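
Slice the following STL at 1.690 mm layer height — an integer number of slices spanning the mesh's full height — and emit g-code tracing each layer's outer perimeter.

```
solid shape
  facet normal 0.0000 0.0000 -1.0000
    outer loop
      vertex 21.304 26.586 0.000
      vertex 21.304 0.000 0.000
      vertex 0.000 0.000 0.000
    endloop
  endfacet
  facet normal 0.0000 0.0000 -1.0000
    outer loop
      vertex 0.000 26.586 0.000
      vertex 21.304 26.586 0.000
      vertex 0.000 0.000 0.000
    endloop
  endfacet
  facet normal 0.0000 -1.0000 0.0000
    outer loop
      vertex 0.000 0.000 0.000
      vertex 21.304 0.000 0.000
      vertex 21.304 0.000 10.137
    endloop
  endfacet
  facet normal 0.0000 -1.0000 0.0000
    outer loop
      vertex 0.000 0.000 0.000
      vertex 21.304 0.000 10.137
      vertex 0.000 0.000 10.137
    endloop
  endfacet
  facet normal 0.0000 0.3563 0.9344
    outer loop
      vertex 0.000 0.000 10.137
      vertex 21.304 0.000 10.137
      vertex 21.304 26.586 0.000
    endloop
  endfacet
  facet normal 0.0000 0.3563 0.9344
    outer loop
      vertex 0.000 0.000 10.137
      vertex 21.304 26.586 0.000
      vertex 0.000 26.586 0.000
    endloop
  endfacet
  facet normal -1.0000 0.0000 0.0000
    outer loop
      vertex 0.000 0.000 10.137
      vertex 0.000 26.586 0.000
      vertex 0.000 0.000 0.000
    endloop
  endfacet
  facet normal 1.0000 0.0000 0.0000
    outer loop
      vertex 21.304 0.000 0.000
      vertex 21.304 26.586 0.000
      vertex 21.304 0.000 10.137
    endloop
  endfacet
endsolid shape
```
; perimeter-only toolpath
G21 ; units = mm
G90 ; absolute positioning
G28 ; home
; layer 1
G0 Z1.690
G0 X0.000 Y0.000
G1 X21.304 Y0.000
G1 X21.304 Y22.155
G1 X0.000 Y22.155
G1 X0.000 Y0.000
; layer 2
G0 Z3.379
G0 X0.000 Y0.000
G1 X21.304 Y0.000
G1 X21.304 Y17.724
G1 X0.000 Y17.724
G1 X0.000 Y0.000
; layer 3
G0 Z5.069
G0 X0.000 Y0.000
G1 X21.304 Y0.000
G1 X21.304 Y13.293
G1 X0.000 Y13.293
G1 X0.000 Y0.000
; layer 4
G0 Z6.758
G0 X0.000 Y0.000
G1 X21.304 Y0.000
G1 X21.304 Y8.862
G1 X0.000 Y8.862
G1 X0.000 Y0.000
; layer 5
G0 Z8.447
G0 X0.000 Y0.000
G1 X21.304 Y0.000
G1 X21.304 Y4.431
G1 X0.000 Y4.431
G1 X0.000 Y0.000
M2 ; end

The solid is a wedge (ramp): 21.3 × 26.6 mm base, rising to 10.1 mm along the y=0 edge and sloping linearly to z=0 at y=26.6. Slicing at Δz = 1.690 mm — 6 equal slices spanning the solid's height, so layer i sits at z = i·h/6 — gives 5 non-empty perimeters. Each is a 4-segment closed polygon; G0 lifts to the layer z and rapids to the start vertex, then G1 traces the edges. The cross-section shrinks linearly with z (the slice at the apex is degenerate and omitted).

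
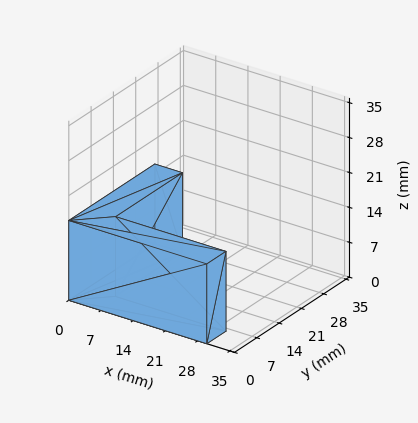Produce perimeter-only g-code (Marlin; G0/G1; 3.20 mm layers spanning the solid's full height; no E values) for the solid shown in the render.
Reading the render: the shape is an L-shaped prism: outer 30 × 27 mm, arm thicknesses ≈ 6 mm (horizontal) and 6 mm (vertical), extruded 16 mm in z (dimensions read to the nearest mm from the axis ticks). For the g-code, the solid's height is divided into equal slices at the stated Δz and each level perimeter traced with G1 moves after a G0 lift.

; perimeter-only toolpath
G21 ; units = mm
G90 ; absolute positioning
G28 ; home
; layer 1
G0 Z3.20
G0 X0.00 Y0.00
G1 X30.00 Y0.00
G1 X30.00 Y6.00
G1 X6.00 Y6.00
G1 X6.00 Y27.00
G1 X0.00 Y27.00
G1 X0.00 Y0.00
; layer 2
G0 Z6.40
G0 X0.00 Y0.00
G1 X30.00 Y0.00
G1 X30.00 Y6.00
G1 X6.00 Y6.00
G1 X6.00 Y27.00
G1 X0.00 Y27.00
G1 X0.00 Y0.00
; layer 3
G0 Z9.60
G0 X0.00 Y0.00
G1 X30.00 Y0.00
G1 X30.00 Y6.00
G1 X6.00 Y6.00
G1 X6.00 Y27.00
G1 X0.00 Y27.00
G1 X0.00 Y0.00
; layer 4
G0 Z12.80
G0 X0.00 Y0.00
G1 X30.00 Y0.00
G1 X30.00 Y6.00
G1 X6.00 Y6.00
G1 X6.00 Y27.00
G1 X0.00 Y27.00
G1 X0.00 Y0.00
; layer 5
G0 Z16.00
G0 X0.00 Y0.00
G1 X30.00 Y0.00
G1 X30.00 Y6.00
G1 X6.00 Y6.00
G1 X6.00 Y27.00
G1 X0.00 Y27.00
G1 X0.00 Y0.00
M2 ; end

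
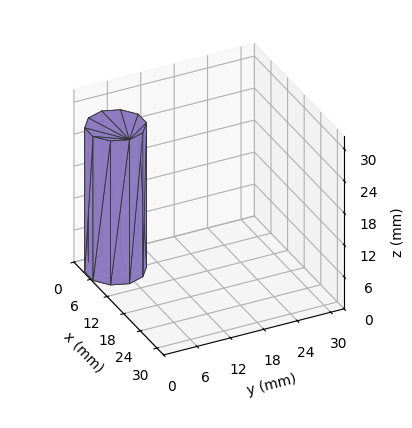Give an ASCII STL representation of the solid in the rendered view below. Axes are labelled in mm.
Reading the render: the shape is a regular 10-sided prism (a cylinder approximated with 10 flat sides), circumscribed radius ≈ 5 mm, height ≈ 27 mm (dimensions read to the nearest mm from the axis ticks). For the STL, each face is triangulated and given an outward normal.

solid part
  facet normal 0.0000 0.0000 -1.0000
    outer loop
      vertex 6.5 9.8 0.0
      vertex 9.0 7.9 0.0
      vertex 10.0 5.0 0.0
    endloop
  endfacet
  facet normal 0.0000 0.0000 -1.0000
    outer loop
      vertex 3.5 9.8 0.0
      vertex 6.5 9.8 0.0
      vertex 10.0 5.0 0.0
    endloop
  endfacet
  facet normal 0.0000 0.0000 -1.0000
    outer loop
      vertex 1.0 7.9 0.0
      vertex 3.5 9.8 0.0
      vertex 10.0 5.0 0.0
    endloop
  endfacet
  facet normal 0.0000 0.0000 -1.0000
    outer loop
      vertex 0.0 5.0 0.0
      vertex 1.0 7.9 0.0
      vertex 10.0 5.0 0.0
    endloop
  endfacet
  facet normal 0.0000 0.0000 -1.0000
    outer loop
      vertex 1.0 2.1 0.0
      vertex 0.0 5.0 0.0
      vertex 10.0 5.0 0.0
    endloop
  endfacet
  facet normal 0.0000 0.0000 -1.0000
    outer loop
      vertex 3.5 0.2 0.0
      vertex 1.0 2.1 0.0
      vertex 10.0 5.0 0.0
    endloop
  endfacet
  facet normal 0.0000 0.0000 -1.0000
    outer loop
      vertex 6.5 0.2 0.0
      vertex 3.5 0.2 0.0
      vertex 10.0 5.0 0.0
    endloop
  endfacet
  facet normal 0.0000 0.0000 -1.0000
    outer loop
      vertex 9.0 2.1 0.0
      vertex 6.5 0.2 0.0
      vertex 10.0 5.0 0.0
    endloop
  endfacet
  facet normal 0.0000 0.0000 1.0000
    outer loop
      vertex 10.0 5.0 27.0
      vertex 9.0 7.9 27.0
      vertex 6.5 9.8 27.0
    endloop
  endfacet
  facet normal 0.0000 0.0000 1.0000
    outer loop
      vertex 10.0 5.0 27.0
      vertex 6.5 9.8 27.0
      vertex 3.5 9.8 27.0
    endloop
  endfacet
  facet normal 0.0000 0.0000 1.0000
    outer loop
      vertex 10.0 5.0 27.0
      vertex 3.5 9.8 27.0
      vertex 1.0 7.9 27.0
    endloop
  endfacet
  facet normal 0.0000 0.0000 1.0000
    outer loop
      vertex 10.0 5.0 27.0
      vertex 1.0 7.9 27.0
      vertex 0.0 5.0 27.0
    endloop
  endfacet
  facet normal 0.0000 0.0000 1.0000
    outer loop
      vertex 10.0 5.0 27.0
      vertex 0.0 5.0 27.0
      vertex 1.0 2.1 27.0
    endloop
  endfacet
  facet normal 0.0000 0.0000 1.0000
    outer loop
      vertex 10.0 5.0 27.0
      vertex 1.0 2.1 27.0
      vertex 3.5 0.2 27.0
    endloop
  endfacet
  facet normal 0.0000 0.0000 1.0000
    outer loop
      vertex 10.0 5.0 27.0
      vertex 3.5 0.2 27.0
      vertex 6.5 0.2 27.0
    endloop
  endfacet
  facet normal 0.0000 0.0000 1.0000
    outer loop
      vertex 10.0 5.0 27.0
      vertex 6.5 0.2 27.0
      vertex 9.0 2.1 27.0
    endloop
  endfacet
  facet normal 0.9454 0.3260 0.0000
    outer loop
      vertex 10.0 5.0 0.0
      vertex 9.0 7.9 0.0
      vertex 9.0 7.9 27.0
    endloop
  endfacet
  facet normal 0.9454 0.3260 0.0000
    outer loop
      vertex 10.0 5.0 0.0
      vertex 9.0 7.9 27.0
      vertex 10.0 5.0 27.0
    endloop
  endfacet
  facet normal 0.6051 0.7962 0.0000
    outer loop
      vertex 9.0 7.9 0.0
      vertex 6.5 9.8 0.0
      vertex 6.5 9.8 27.0
    endloop
  endfacet
  facet normal 0.6051 0.7962 0.0000
    outer loop
      vertex 9.0 7.9 0.0
      vertex 6.5 9.8 27.0
      vertex 9.0 7.9 27.0
    endloop
  endfacet
  facet normal 0.0000 1.0000 0.0000
    outer loop
      vertex 6.5 9.8 0.0
      vertex 3.5 9.8 0.0
      vertex 3.5 9.8 27.0
    endloop
  endfacet
  facet normal 0.0000 1.0000 0.0000
    outer loop
      vertex 6.5 9.8 0.0
      vertex 3.5 9.8 27.0
      vertex 6.5 9.8 27.0
    endloop
  endfacet
  facet normal -0.6051 0.7962 0.0000
    outer loop
      vertex 3.5 9.8 0.0
      vertex 1.0 7.9 0.0
      vertex 1.0 7.9 27.0
    endloop
  endfacet
  facet normal -0.6051 0.7962 0.0000
    outer loop
      vertex 3.5 9.8 0.0
      vertex 1.0 7.9 27.0
      vertex 3.5 9.8 27.0
    endloop
  endfacet
  facet normal -0.9454 0.3260 0.0000
    outer loop
      vertex 1.0 7.9 0.0
      vertex 0.0 5.0 0.0
      vertex 0.0 5.0 27.0
    endloop
  endfacet
  facet normal -0.9454 0.3260 0.0000
    outer loop
      vertex 1.0 7.9 0.0
      vertex 0.0 5.0 27.0
      vertex 1.0 7.9 27.0
    endloop
  endfacet
  facet normal -0.9454 -0.3260 0.0000
    outer loop
      vertex 0.0 5.0 0.0
      vertex 1.0 2.1 0.0
      vertex 1.0 2.1 27.0
    endloop
  endfacet
  facet normal -0.9454 -0.3260 0.0000
    outer loop
      vertex 0.0 5.0 0.0
      vertex 1.0 2.1 27.0
      vertex 0.0 5.0 27.0
    endloop
  endfacet
  facet normal -0.6051 -0.7962 0.0000
    outer loop
      vertex 1.0 2.1 0.0
      vertex 3.5 0.2 0.0
      vertex 3.5 0.2 27.0
    endloop
  endfacet
  facet normal -0.6051 -0.7962 0.0000
    outer loop
      vertex 1.0 2.1 0.0
      vertex 3.5 0.2 27.0
      vertex 1.0 2.1 27.0
    endloop
  endfacet
  facet normal 0.0000 -1.0000 0.0000
    outer loop
      vertex 3.5 0.2 0.0
      vertex 6.5 0.2 0.0
      vertex 6.5 0.2 27.0
    endloop
  endfacet
  facet normal 0.0000 -1.0000 0.0000
    outer loop
      vertex 3.5 0.2 0.0
      vertex 6.5 0.2 27.0
      vertex 3.5 0.2 27.0
    endloop
  endfacet
  facet normal 0.6051 -0.7962 0.0000
    outer loop
      vertex 6.5 0.2 0.0
      vertex 9.0 2.1 0.0
      vertex 9.0 2.1 27.0
    endloop
  endfacet
  facet normal 0.6051 -0.7962 0.0000
    outer loop
      vertex 6.5 0.2 0.0
      vertex 9.0 2.1 27.0
      vertex 6.5 0.2 27.0
    endloop
  endfacet
  facet normal 0.9454 -0.3260 0.0000
    outer loop
      vertex 9.0 2.1 0.0
      vertex 10.0 5.0 0.0
      vertex 10.0 5.0 27.0
    endloop
  endfacet
  facet normal 0.9454 -0.3260 0.0000
    outer loop
      vertex 9.0 2.1 0.0
      vertex 10.0 5.0 27.0
      vertex 9.0 2.1 27.0
    endloop
  endfacet
endsolid part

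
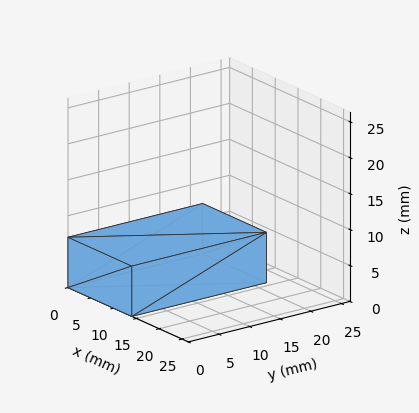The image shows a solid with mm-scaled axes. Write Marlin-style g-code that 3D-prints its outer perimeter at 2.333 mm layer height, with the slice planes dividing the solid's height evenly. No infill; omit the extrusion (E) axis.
Reading the render: the shape is a rectangular box, roughly 14 × 22 mm footprint and 7 mm tall (dimensions read to the nearest mm from the axis ticks). For the g-code, the solid's height is divided into equal slices at the stated Δz and each level perimeter traced with G1 moves after a G0 lift.

; perimeter-only toolpath
G21 ; units = mm
G90 ; absolute positioning
G28 ; home
; layer 1
G0 Z2.333
G0 X0.000 Y0.000
G1 X14.000 Y0.000
G1 X14.000 Y22.000
G1 X0.000 Y22.000
G1 X0.000 Y0.000
; layer 2
G0 Z4.667
G0 X0.000 Y0.000
G1 X14.000 Y0.000
G1 X14.000 Y22.000
G1 X0.000 Y22.000
G1 X0.000 Y0.000
; layer 3
G0 Z7.000
G0 X0.000 Y0.000
G1 X14.000 Y0.000
G1 X14.000 Y22.000
G1 X0.000 Y22.000
G1 X0.000 Y0.000
M2 ; end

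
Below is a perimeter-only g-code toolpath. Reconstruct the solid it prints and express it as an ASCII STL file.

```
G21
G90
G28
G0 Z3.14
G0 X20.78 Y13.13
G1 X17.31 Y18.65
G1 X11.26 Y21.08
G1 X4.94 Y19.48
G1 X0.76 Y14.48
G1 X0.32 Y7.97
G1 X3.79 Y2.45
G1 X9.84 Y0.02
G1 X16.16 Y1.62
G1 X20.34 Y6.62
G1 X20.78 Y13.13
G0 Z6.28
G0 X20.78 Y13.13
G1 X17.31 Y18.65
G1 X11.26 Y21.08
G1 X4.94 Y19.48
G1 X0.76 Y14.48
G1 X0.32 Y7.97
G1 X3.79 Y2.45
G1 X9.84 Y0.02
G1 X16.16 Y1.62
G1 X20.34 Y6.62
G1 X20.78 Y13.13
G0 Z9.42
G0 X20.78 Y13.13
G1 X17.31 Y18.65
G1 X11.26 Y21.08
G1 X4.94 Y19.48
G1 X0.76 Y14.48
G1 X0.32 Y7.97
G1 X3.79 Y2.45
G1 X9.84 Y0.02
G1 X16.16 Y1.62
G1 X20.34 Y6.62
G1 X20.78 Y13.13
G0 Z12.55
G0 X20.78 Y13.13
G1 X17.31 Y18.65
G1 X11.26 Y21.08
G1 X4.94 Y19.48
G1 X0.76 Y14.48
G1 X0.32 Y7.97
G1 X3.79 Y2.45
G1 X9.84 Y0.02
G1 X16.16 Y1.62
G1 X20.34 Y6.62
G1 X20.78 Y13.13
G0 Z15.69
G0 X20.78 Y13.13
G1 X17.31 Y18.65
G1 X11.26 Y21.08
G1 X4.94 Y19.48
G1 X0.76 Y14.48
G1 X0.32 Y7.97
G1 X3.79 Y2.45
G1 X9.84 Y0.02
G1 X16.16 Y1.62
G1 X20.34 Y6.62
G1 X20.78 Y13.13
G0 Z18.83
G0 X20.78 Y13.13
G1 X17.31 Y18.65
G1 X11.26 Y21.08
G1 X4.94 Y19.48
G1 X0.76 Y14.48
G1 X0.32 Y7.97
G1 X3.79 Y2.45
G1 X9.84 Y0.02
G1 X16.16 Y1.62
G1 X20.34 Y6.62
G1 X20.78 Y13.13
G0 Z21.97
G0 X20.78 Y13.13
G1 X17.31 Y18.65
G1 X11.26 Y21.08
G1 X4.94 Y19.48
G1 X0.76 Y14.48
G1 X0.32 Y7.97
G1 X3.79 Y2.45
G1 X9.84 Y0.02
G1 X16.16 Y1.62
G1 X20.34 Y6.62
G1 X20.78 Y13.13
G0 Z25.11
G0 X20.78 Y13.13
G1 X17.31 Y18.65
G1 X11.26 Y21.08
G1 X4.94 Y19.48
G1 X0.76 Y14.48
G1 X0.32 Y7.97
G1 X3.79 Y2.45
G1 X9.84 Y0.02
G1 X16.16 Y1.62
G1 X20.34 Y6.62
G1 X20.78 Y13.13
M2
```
solid part
  facet normal 0.0000 0.0000 -1.0000
    outer loop
      vertex 11.26 21.08 0.00
      vertex 17.31 18.65 0.00
      vertex 20.78 13.13 0.00
    endloop
  endfacet
  facet normal 0.0000 0.0000 -1.0000
    outer loop
      vertex 4.94 19.48 0.00
      vertex 11.26 21.08 0.00
      vertex 20.78 13.13 0.00
    endloop
  endfacet
  facet normal 0.0000 0.0000 -1.0000
    outer loop
      vertex 0.76 14.48 0.00
      vertex 4.94 19.48 0.00
      vertex 20.78 13.13 0.00
    endloop
  endfacet
  facet normal 0.0000 0.0000 -1.0000
    outer loop
      vertex 0.32 7.97 0.00
      vertex 0.76 14.48 0.00
      vertex 20.78 13.13 0.00
    endloop
  endfacet
  facet normal 0.0000 0.0000 -1.0000
    outer loop
      vertex 3.79 2.45 0.00
      vertex 0.32 7.97 0.00
      vertex 20.78 13.13 0.00
    endloop
  endfacet
  facet normal 0.0000 0.0000 -1.0000
    outer loop
      vertex 9.84 0.02 0.00
      vertex 3.79 2.45 0.00
      vertex 20.78 13.13 0.00
    endloop
  endfacet
  facet normal 0.0000 0.0000 -1.0000
    outer loop
      vertex 16.16 1.62 0.00
      vertex 9.84 0.02 0.00
      vertex 20.78 13.13 0.00
    endloop
  endfacet
  facet normal 0.0000 0.0000 -1.0000
    outer loop
      vertex 20.34 6.62 0.00
      vertex 16.16 1.62 0.00
      vertex 20.78 13.13 0.00
    endloop
  endfacet
  facet normal 0.0000 0.0000 1.0000
    outer loop
      vertex 20.78 13.13 25.11
      vertex 17.31 18.65 25.11
      vertex 11.26 21.08 25.11
    endloop
  endfacet
  facet normal 0.0000 0.0000 1.0000
    outer loop
      vertex 20.78 13.13 25.11
      vertex 11.26 21.08 25.11
      vertex 4.94 19.48 25.11
    endloop
  endfacet
  facet normal 0.0000 0.0000 1.0000
    outer loop
      vertex 20.78 13.13 25.11
      vertex 4.94 19.48 25.11
      vertex 0.76 14.48 25.11
    endloop
  endfacet
  facet normal 0.0000 0.0000 1.0000
    outer loop
      vertex 20.78 13.13 25.11
      vertex 0.76 14.48 25.11
      vertex 0.32 7.97 25.11
    endloop
  endfacet
  facet normal 0.0000 0.0000 1.0000
    outer loop
      vertex 20.78 13.13 25.11
      vertex 0.32 7.97 25.11
      vertex 3.79 2.45 25.11
    endloop
  endfacet
  facet normal 0.0000 0.0000 1.0000
    outer loop
      vertex 20.78 13.13 25.11
      vertex 3.79 2.45 25.11
      vertex 9.84 0.02 25.11
    endloop
  endfacet
  facet normal 0.0000 0.0000 1.0000
    outer loop
      vertex 20.78 13.13 25.11
      vertex 9.84 0.02 25.11
      vertex 16.16 1.62 25.11
    endloop
  endfacet
  facet normal 0.0000 0.0000 1.0000
    outer loop
      vertex 20.78 13.13 25.11
      vertex 16.16 1.62 25.11
      vertex 20.34 6.62 25.11
    endloop
  endfacet
  facet normal 0.8466 0.5322 0.0000
    outer loop
      vertex 20.78 13.13 0.00
      vertex 17.31 18.65 0.00
      vertex 17.31 18.65 25.11
    endloop
  endfacet
  facet normal 0.8466 0.5322 0.0000
    outer loop
      vertex 20.78 13.13 0.00
      vertex 17.31 18.65 25.11
      vertex 20.78 13.13 25.11
    endloop
  endfacet
  facet normal 0.3727 0.9279 0.0000
    outer loop
      vertex 17.31 18.65 0.00
      vertex 11.26 21.08 0.00
      vertex 11.26 21.08 25.11
    endloop
  endfacet
  facet normal 0.3727 0.9279 0.0000
    outer loop
      vertex 17.31 18.65 0.00
      vertex 11.26 21.08 25.11
      vertex 17.31 18.65 25.11
    endloop
  endfacet
  facet normal -0.2454 0.9694 0.0000
    outer loop
      vertex 11.26 21.08 0.00
      vertex 4.94 19.48 0.00
      vertex 4.94 19.48 25.11
    endloop
  endfacet
  facet normal -0.2454 0.9694 0.0000
    outer loop
      vertex 11.26 21.08 0.00
      vertex 4.94 19.48 25.11
      vertex 11.26 21.08 25.11
    endloop
  endfacet
  facet normal -0.7672 0.6414 0.0000
    outer loop
      vertex 4.94 19.48 0.00
      vertex 0.76 14.48 0.00
      vertex 0.76 14.48 25.11
    endloop
  endfacet
  facet normal -0.7672 0.6414 0.0000
    outer loop
      vertex 4.94 19.48 0.00
      vertex 0.76 14.48 25.11
      vertex 4.94 19.48 25.11
    endloop
  endfacet
  facet normal -0.9977 0.0674 0.0000
    outer loop
      vertex 0.76 14.48 0.00
      vertex 0.32 7.97 0.00
      vertex 0.32 7.97 25.11
    endloop
  endfacet
  facet normal -0.9977 0.0674 0.0000
    outer loop
      vertex 0.76 14.48 0.00
      vertex 0.32 7.97 25.11
      vertex 0.76 14.48 25.11
    endloop
  endfacet
  facet normal -0.8466 -0.5322 0.0000
    outer loop
      vertex 0.32 7.97 0.00
      vertex 3.79 2.45 0.00
      vertex 3.79 2.45 25.11
    endloop
  endfacet
  facet normal -0.8466 -0.5322 0.0000
    outer loop
      vertex 0.32 7.97 0.00
      vertex 3.79 2.45 25.11
      vertex 0.32 7.97 25.11
    endloop
  endfacet
  facet normal -0.3727 -0.9279 0.0000
    outer loop
      vertex 3.79 2.45 0.00
      vertex 9.84 0.02 0.00
      vertex 9.84 0.02 25.11
    endloop
  endfacet
  facet normal -0.3727 -0.9279 0.0000
    outer loop
      vertex 3.79 2.45 0.00
      vertex 9.84 0.02 25.11
      vertex 3.79 2.45 25.11
    endloop
  endfacet
  facet normal 0.2454 -0.9694 0.0000
    outer loop
      vertex 9.84 0.02 0.00
      vertex 16.16 1.62 0.00
      vertex 16.16 1.62 25.11
    endloop
  endfacet
  facet normal 0.2454 -0.9694 0.0000
    outer loop
      vertex 9.84 0.02 0.00
      vertex 16.16 1.62 25.11
      vertex 9.84 0.02 25.11
    endloop
  endfacet
  facet normal 0.7672 -0.6414 0.0000
    outer loop
      vertex 16.16 1.62 0.00
      vertex 20.34 6.62 0.00
      vertex 20.34 6.62 25.11
    endloop
  endfacet
  facet normal 0.7672 -0.6414 0.0000
    outer loop
      vertex 16.16 1.62 0.00
      vertex 20.34 6.62 25.11
      vertex 16.16 1.62 25.11
    endloop
  endfacet
  facet normal 0.9977 -0.0674 0.0000
    outer loop
      vertex 20.34 6.62 0.00
      vertex 20.78 13.13 0.00
      vertex 20.78 13.13 25.11
    endloop
  endfacet
  facet normal 0.9977 -0.0674 0.0000
    outer loop
      vertex 20.34 6.62 0.00
      vertex 20.78 13.13 25.11
      vertex 20.34 6.62 25.11
    endloop
  endfacet
endsolid part

The G0 Z moves step by Δz≈3.14 mm. Every layer's G1 loop is the same polygon, so the solid is a straight extrusion of it from z=0 to z≈25.1. Closing with flat bottom and top caps and triangulating gives 36 facets — a regular 10-sided prism (a cylinder approximated with 10 flat sides), circumscribed radius ≈ 10.6 mm, height ≈ 25.1 mm.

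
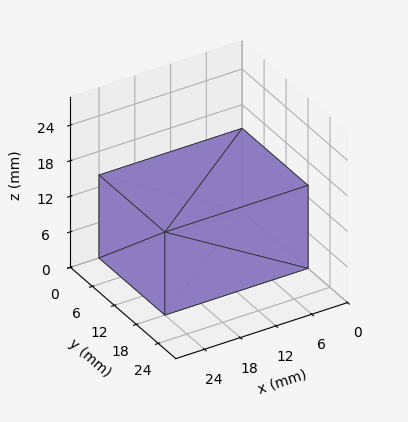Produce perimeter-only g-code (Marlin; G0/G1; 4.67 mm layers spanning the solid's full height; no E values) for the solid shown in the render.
Reading the render: the shape is a rectangular box, roughly 24 × 18 mm footprint and 14 mm tall (dimensions read to the nearest mm from the axis ticks). For the g-code, the solid's height is divided into equal slices at the stated Δz and each level perimeter traced with G1 moves after a G0 lift.

; perimeter-only toolpath
G21 ; units = mm
G90 ; absolute positioning
G28 ; home
; layer 1
G0 Z4.67
G0 X0.00 Y0.00
G1 X24.00 Y0.00
G1 X24.00 Y18.00
G1 X0.00 Y18.00
G1 X0.00 Y0.00
; layer 2
G0 Z9.33
G0 X0.00 Y0.00
G1 X24.00 Y0.00
G1 X24.00 Y18.00
G1 X0.00 Y18.00
G1 X0.00 Y0.00
; layer 3
G0 Z14.00
G0 X0.00 Y0.00
G1 X24.00 Y0.00
G1 X24.00 Y18.00
G1 X0.00 Y18.00
G1 X0.00 Y0.00
M2 ; end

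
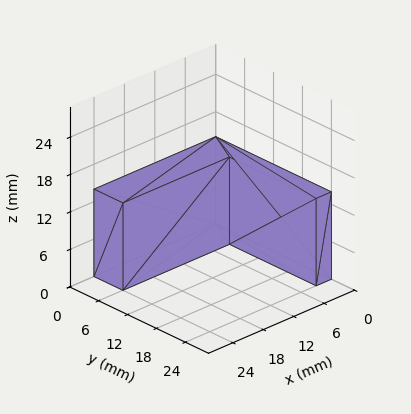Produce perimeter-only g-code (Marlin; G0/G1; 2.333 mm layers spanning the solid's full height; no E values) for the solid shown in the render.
Reading the render: the shape is an L-shaped prism: outer 24 × 24 mm, arm thicknesses ≈ 6 mm (horizontal) and 3 mm (vertical), extruded 14 mm in z (dimensions read to the nearest mm from the axis ticks). For the g-code, the solid's height is divided into equal slices at the stated Δz and each level perimeter traced with G1 moves after a G0 lift.

; perimeter-only toolpath
G21 ; units = mm
G90 ; absolute positioning
G28 ; home
; layer 1
G0 Z2.333
G0 X0.000 Y0.000
G1 X24.000 Y0.000
G1 X24.000 Y6.000
G1 X3.000 Y6.000
G1 X3.000 Y24.000
G1 X0.000 Y24.000
G1 X0.000 Y0.000
; layer 2
G0 Z4.667
G0 X0.000 Y0.000
G1 X24.000 Y0.000
G1 X24.000 Y6.000
G1 X3.000 Y6.000
G1 X3.000 Y24.000
G1 X0.000 Y24.000
G1 X0.000 Y0.000
; layer 3
G0 Z7.000
G0 X0.000 Y0.000
G1 X24.000 Y0.000
G1 X24.000 Y6.000
G1 X3.000 Y6.000
G1 X3.000 Y24.000
G1 X0.000 Y24.000
G1 X0.000 Y0.000
; layer 4
G0 Z9.333
G0 X0.000 Y0.000
G1 X24.000 Y0.000
G1 X24.000 Y6.000
G1 X3.000 Y6.000
G1 X3.000 Y24.000
G1 X0.000 Y24.000
G1 X0.000 Y0.000
; layer 5
G0 Z11.667
G0 X0.000 Y0.000
G1 X24.000 Y0.000
G1 X24.000 Y6.000
G1 X3.000 Y6.000
G1 X3.000 Y24.000
G1 X0.000 Y24.000
G1 X0.000 Y0.000
; layer 6
G0 Z14.000
G0 X0.000 Y0.000
G1 X24.000 Y0.000
G1 X24.000 Y6.000
G1 X3.000 Y6.000
G1 X3.000 Y24.000
G1 X0.000 Y24.000
G1 X0.000 Y0.000
M2 ; end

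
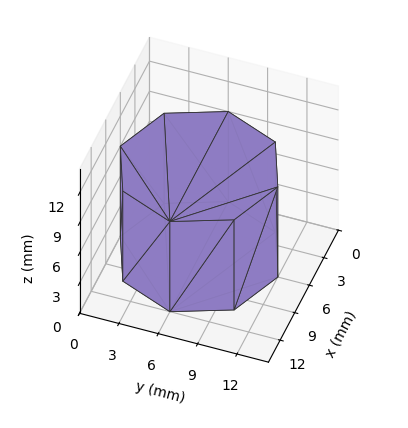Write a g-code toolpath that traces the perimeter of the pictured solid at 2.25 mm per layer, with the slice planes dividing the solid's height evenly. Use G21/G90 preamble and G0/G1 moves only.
Reading the render: the shape is a regular 8-sided prism (a cylinder approximated with 8 flat sides), circumscribed radius ≈ 6 mm, height ≈ 9 mm (dimensions read to the nearest mm from the axis ticks). For the g-code, the solid's height is divided into equal slices at the stated Δz and each level perimeter traced with G1 moves after a G0 lift.

; perimeter-only toolpath
G21 ; units = mm
G90 ; absolute positioning
G28 ; home
; layer 1
G0 Z2.25
G0 X12.00 Y6.00
G1 X10.24 Y10.24
G1 X6.00 Y12.00
G1 X1.76 Y10.24
G1 X0.00 Y6.00
G1 X1.76 Y1.76
G1 X6.00 Y0.00
G1 X10.24 Y1.76
G1 X12.00 Y6.00
; layer 2
G0 Z4.50
G0 X12.00 Y6.00
G1 X10.24 Y10.24
G1 X6.00 Y12.00
G1 X1.76 Y10.24
G1 X0.00 Y6.00
G1 X1.76 Y1.76
G1 X6.00 Y0.00
G1 X10.24 Y1.76
G1 X12.00 Y6.00
; layer 3
G0 Z6.75
G0 X12.00 Y6.00
G1 X10.24 Y10.24
G1 X6.00 Y12.00
G1 X1.76 Y10.24
G1 X0.00 Y6.00
G1 X1.76 Y1.76
G1 X6.00 Y0.00
G1 X10.24 Y1.76
G1 X12.00 Y6.00
; layer 4
G0 Z9.00
G0 X12.00 Y6.00
G1 X10.24 Y10.24
G1 X6.00 Y12.00
G1 X1.76 Y10.24
G1 X0.00 Y6.00
G1 X1.76 Y1.76
G1 X6.00 Y0.00
G1 X10.24 Y1.76
G1 X12.00 Y6.00
M2 ; end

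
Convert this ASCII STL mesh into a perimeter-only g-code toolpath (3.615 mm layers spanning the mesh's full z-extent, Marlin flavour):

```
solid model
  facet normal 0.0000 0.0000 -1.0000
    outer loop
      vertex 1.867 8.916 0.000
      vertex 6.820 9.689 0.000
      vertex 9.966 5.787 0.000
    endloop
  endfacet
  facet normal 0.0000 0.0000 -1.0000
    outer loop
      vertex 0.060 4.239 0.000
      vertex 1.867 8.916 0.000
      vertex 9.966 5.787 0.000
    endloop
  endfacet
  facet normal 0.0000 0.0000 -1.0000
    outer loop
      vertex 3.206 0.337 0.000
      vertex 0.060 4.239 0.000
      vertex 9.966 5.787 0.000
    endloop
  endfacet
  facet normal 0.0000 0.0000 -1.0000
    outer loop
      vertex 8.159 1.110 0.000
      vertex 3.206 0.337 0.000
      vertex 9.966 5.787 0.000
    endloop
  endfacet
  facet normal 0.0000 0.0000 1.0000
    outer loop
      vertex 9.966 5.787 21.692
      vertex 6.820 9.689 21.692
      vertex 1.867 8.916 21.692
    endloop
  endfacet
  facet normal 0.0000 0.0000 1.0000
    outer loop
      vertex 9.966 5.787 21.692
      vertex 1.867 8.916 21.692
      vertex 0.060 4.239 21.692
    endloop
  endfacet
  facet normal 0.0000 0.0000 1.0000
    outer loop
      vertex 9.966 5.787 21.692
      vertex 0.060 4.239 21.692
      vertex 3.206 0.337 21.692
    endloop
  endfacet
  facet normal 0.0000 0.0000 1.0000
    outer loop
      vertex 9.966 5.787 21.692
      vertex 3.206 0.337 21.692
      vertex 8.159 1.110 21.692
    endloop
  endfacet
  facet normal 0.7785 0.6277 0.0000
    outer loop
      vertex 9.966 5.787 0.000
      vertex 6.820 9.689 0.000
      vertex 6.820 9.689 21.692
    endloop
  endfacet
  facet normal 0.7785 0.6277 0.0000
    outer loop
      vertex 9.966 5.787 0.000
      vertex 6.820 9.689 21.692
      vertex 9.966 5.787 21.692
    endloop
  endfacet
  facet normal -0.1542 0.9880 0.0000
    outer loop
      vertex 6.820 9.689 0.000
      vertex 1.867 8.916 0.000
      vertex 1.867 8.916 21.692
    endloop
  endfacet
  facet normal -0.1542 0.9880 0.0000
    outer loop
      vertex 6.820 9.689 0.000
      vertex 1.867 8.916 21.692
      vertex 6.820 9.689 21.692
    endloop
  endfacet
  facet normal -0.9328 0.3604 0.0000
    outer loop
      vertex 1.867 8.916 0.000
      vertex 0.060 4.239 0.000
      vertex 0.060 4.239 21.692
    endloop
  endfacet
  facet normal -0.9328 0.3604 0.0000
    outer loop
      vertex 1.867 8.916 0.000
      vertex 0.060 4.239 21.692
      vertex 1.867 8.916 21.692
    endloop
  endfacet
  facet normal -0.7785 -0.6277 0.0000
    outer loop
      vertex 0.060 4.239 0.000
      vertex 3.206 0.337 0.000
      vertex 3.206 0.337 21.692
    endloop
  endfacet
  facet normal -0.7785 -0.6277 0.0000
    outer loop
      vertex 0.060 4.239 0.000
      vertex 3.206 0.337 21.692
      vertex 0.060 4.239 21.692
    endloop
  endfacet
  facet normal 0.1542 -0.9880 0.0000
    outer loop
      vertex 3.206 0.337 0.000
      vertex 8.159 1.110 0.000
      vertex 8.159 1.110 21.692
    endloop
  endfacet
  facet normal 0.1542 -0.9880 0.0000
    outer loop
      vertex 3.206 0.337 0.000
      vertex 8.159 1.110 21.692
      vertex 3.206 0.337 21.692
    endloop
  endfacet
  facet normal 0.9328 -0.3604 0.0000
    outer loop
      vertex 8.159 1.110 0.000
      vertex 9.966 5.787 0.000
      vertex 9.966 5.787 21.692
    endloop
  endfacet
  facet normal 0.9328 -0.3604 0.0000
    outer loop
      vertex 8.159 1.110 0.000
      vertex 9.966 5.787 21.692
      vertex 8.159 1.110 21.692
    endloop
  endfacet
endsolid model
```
; perimeter-only toolpath
G21 ; units = mm
G90 ; absolute positioning
G28 ; home
; layer 1
G0 Z3.615
G0 X9.966 Y5.787
G1 X6.820 Y9.689
G1 X1.867 Y8.916
G1 X0.060 Y4.239
G1 X3.206 Y0.337
G1 X8.159 Y1.110
G1 X9.966 Y5.787
; layer 2
G0 Z7.231
G0 X9.966 Y5.787
G1 X6.820 Y9.689
G1 X1.867 Y8.916
G1 X0.060 Y4.239
G1 X3.206 Y0.337
G1 X8.159 Y1.110
G1 X9.966 Y5.787
; layer 3
G0 Z10.846
G0 X9.966 Y5.787
G1 X6.820 Y9.689
G1 X1.867 Y8.916
G1 X0.060 Y4.239
G1 X3.206 Y0.337
G1 X8.159 Y1.110
G1 X9.966 Y5.787
; layer 4
G0 Z14.461
G0 X9.966 Y5.787
G1 X6.820 Y9.689
G1 X1.867 Y8.916
G1 X0.060 Y4.239
G1 X3.206 Y0.337
G1 X8.159 Y1.110
G1 X9.966 Y5.787
; layer 5
G0 Z18.077
G0 X9.966 Y5.787
G1 X6.820 Y9.689
G1 X1.867 Y8.916
G1 X0.060 Y4.239
G1 X3.206 Y0.337
G1 X8.159 Y1.110
G1 X9.966 Y5.787
; layer 6
G0 Z21.692
G0 X9.966 Y5.787
G1 X6.820 Y9.689
G1 X1.867 Y8.916
G1 X0.060 Y4.239
G1 X3.206 Y0.337
G1 X8.159 Y1.110
G1 X9.966 Y5.787
M2 ; end

The solid is a regular 6-sided prism (a cylinder approximated with 6 flat sides), circumscribed radius ≈ 5.01 mm, height ≈ 21.7 mm. Slicing at Δz = 3.615 mm — 6 equal slices spanning the solid's height, so layer i sits at z = i·h/6 — gives 6 non-empty perimeters. Each is a 6-segment closed polygon; G0 lifts to the layer z and rapids to the start vertex, then G1 traces the edges.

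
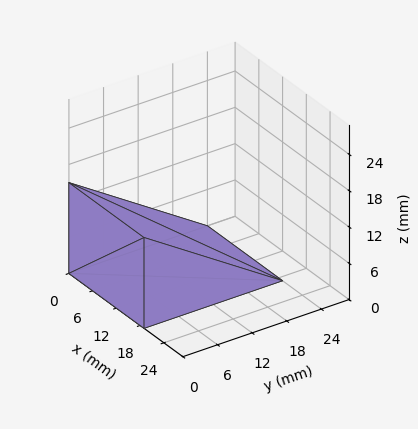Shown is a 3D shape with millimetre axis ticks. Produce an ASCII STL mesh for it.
Reading the render: the shape is a wedge (ramp): 19 × 24 mm base, rising to 15 mm along the y=0 edge and sloping linearly to z=0 at y=24 (dimensions read to the nearest mm from the axis ticks). For the STL, each face is triangulated and given an outward normal.

solid part
  facet normal 0.0000 0.0000 -1.0000
    outer loop
      vertex 19.0 24.0 0.0
      vertex 19.0 0.0 0.0
      vertex 0.0 0.0 0.0
    endloop
  endfacet
  facet normal 0.0000 0.0000 -1.0000
    outer loop
      vertex 0.0 24.0 0.0
      vertex 19.0 24.0 0.0
      vertex 0.0 0.0 0.0
    endloop
  endfacet
  facet normal 0.0000 -1.0000 0.0000
    outer loop
      vertex 0.0 0.0 0.0
      vertex 19.0 0.0 0.0
      vertex 19.0 0.0 15.0
    endloop
  endfacet
  facet normal 0.0000 -1.0000 0.0000
    outer loop
      vertex 0.0 0.0 0.0
      vertex 19.0 0.0 15.0
      vertex 0.0 0.0 15.0
    endloop
  endfacet
  facet normal 0.0000 0.5300 0.8480
    outer loop
      vertex 0.0 0.0 15.0
      vertex 19.0 0.0 15.0
      vertex 19.0 24.0 0.0
    endloop
  endfacet
  facet normal 0.0000 0.5300 0.8480
    outer loop
      vertex 0.0 0.0 15.0
      vertex 19.0 24.0 0.0
      vertex 0.0 24.0 0.0
    endloop
  endfacet
  facet normal -1.0000 0.0000 0.0000
    outer loop
      vertex 0.0 0.0 15.0
      vertex 0.0 24.0 0.0
      vertex 0.0 0.0 0.0
    endloop
  endfacet
  facet normal 1.0000 0.0000 0.0000
    outer loop
      vertex 19.0 0.0 0.0
      vertex 19.0 24.0 0.0
      vertex 19.0 0.0 15.0
    endloop
  endfacet
endsolid part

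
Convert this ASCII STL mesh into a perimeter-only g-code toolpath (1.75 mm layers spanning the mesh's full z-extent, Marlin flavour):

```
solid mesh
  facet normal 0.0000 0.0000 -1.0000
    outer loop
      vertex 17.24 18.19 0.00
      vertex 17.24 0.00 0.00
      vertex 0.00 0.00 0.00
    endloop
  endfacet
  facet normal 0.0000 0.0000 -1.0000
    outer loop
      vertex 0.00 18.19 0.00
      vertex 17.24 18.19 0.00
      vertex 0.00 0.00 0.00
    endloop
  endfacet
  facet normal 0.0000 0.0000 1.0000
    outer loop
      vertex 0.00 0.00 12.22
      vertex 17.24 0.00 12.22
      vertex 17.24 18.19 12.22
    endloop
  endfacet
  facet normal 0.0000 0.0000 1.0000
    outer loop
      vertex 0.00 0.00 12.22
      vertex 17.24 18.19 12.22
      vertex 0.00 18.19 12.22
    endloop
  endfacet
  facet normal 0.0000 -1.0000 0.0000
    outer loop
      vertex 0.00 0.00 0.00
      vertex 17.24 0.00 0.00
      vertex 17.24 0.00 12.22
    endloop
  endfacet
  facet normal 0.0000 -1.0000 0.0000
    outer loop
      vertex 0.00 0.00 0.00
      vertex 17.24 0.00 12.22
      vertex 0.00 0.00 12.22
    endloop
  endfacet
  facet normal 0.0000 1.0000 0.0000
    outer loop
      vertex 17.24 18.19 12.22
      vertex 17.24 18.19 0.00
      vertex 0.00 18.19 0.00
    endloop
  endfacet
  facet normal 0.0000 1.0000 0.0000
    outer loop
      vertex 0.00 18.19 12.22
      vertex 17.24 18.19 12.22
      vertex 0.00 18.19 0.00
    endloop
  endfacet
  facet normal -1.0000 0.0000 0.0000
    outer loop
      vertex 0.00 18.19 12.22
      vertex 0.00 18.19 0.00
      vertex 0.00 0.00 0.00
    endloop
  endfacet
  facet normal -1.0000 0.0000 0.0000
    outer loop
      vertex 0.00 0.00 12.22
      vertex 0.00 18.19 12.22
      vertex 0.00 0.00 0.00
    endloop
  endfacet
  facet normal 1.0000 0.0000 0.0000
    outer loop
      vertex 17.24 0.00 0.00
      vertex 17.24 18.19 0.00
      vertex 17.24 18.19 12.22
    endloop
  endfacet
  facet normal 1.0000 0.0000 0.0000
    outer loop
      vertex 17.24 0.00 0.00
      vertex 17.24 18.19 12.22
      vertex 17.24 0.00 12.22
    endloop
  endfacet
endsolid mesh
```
; perimeter-only toolpath
G21 ; units = mm
G90 ; absolute positioning
G28 ; home
; layer 1
G0 Z1.75
G0 X0.00 Y0.00
G1 X17.24 Y0.00
G1 X17.24 Y18.19
G1 X0.00 Y18.19
G1 X0.00 Y0.00
; layer 2
G0 Z3.49
G0 X0.00 Y0.00
G1 X17.24 Y0.00
G1 X17.24 Y18.19
G1 X0.00 Y18.19
G1 X0.00 Y0.00
; layer 3
G0 Z5.24
G0 X0.00 Y0.00
G1 X17.24 Y0.00
G1 X17.24 Y18.19
G1 X0.00 Y18.19
G1 X0.00 Y0.00
; layer 4
G0 Z6.98
G0 X0.00 Y0.00
G1 X17.24 Y0.00
G1 X17.24 Y18.19
G1 X0.00 Y18.19
G1 X0.00 Y0.00
; layer 5
G0 Z8.73
G0 X0.00 Y0.00
G1 X17.24 Y0.00
G1 X17.24 Y18.19
G1 X0.00 Y18.19
G1 X0.00 Y0.00
; layer 6
G0 Z10.47
G0 X0.00 Y0.00
G1 X17.24 Y0.00
G1 X17.24 Y18.19
G1 X0.00 Y18.19
G1 X0.00 Y0.00
; layer 7
G0 Z12.22
G0 X0.00 Y0.00
G1 X17.24 Y0.00
G1 X17.24 Y18.19
G1 X0.00 Y18.19
G1 X0.00 Y0.00
M2 ; end

The solid is a rectangular box, roughly 17.2 × 18.2 mm footprint and 12.2 mm tall. Slicing at Δz = 1.75 mm — 7 equal slices spanning the solid's height, so layer i sits at z = i·h/7 — gives 7 non-empty perimeters. Each is a 4-segment closed polygon; G0 lifts to the layer z and rapids to the start vertex, then G1 traces the edges.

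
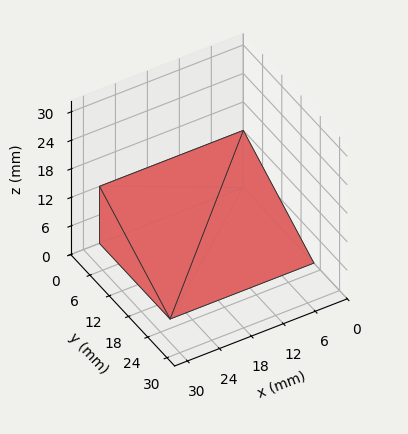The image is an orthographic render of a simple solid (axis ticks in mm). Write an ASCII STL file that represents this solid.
Reading the render: the shape is a wedge (ramp): 27 × 22 mm base, rising to 12 mm along the y=0 edge and sloping linearly to z=0 at y=22 (dimensions read to the nearest mm from the axis ticks). For the STL, each face is triangulated and given an outward normal.

solid part
  facet normal 0.0000 0.0000 -1.0000
    outer loop
      vertex 27.0 22.0 0.0
      vertex 27.0 0.0 0.0
      vertex 0.0 0.0 0.0
    endloop
  endfacet
  facet normal 0.0000 0.0000 -1.0000
    outer loop
      vertex 0.0 22.0 0.0
      vertex 27.0 22.0 0.0
      vertex 0.0 0.0 0.0
    endloop
  endfacet
  facet normal 0.0000 -1.0000 0.0000
    outer loop
      vertex 0.0 0.0 0.0
      vertex 27.0 0.0 0.0
      vertex 27.0 0.0 12.0
    endloop
  endfacet
  facet normal 0.0000 -1.0000 0.0000
    outer loop
      vertex 0.0 0.0 0.0
      vertex 27.0 0.0 12.0
      vertex 0.0 0.0 12.0
    endloop
  endfacet
  facet normal 0.0000 0.4789 0.8779
    outer loop
      vertex 0.0 0.0 12.0
      vertex 27.0 0.0 12.0
      vertex 27.0 22.0 0.0
    endloop
  endfacet
  facet normal 0.0000 0.4789 0.8779
    outer loop
      vertex 0.0 0.0 12.0
      vertex 27.0 22.0 0.0
      vertex 0.0 22.0 0.0
    endloop
  endfacet
  facet normal -1.0000 0.0000 0.0000
    outer loop
      vertex 0.0 0.0 12.0
      vertex 0.0 22.0 0.0
      vertex 0.0 0.0 0.0
    endloop
  endfacet
  facet normal 1.0000 0.0000 0.0000
    outer loop
      vertex 27.0 0.0 0.0
      vertex 27.0 22.0 0.0
      vertex 27.0 0.0 12.0
    endloop
  endfacet
endsolid part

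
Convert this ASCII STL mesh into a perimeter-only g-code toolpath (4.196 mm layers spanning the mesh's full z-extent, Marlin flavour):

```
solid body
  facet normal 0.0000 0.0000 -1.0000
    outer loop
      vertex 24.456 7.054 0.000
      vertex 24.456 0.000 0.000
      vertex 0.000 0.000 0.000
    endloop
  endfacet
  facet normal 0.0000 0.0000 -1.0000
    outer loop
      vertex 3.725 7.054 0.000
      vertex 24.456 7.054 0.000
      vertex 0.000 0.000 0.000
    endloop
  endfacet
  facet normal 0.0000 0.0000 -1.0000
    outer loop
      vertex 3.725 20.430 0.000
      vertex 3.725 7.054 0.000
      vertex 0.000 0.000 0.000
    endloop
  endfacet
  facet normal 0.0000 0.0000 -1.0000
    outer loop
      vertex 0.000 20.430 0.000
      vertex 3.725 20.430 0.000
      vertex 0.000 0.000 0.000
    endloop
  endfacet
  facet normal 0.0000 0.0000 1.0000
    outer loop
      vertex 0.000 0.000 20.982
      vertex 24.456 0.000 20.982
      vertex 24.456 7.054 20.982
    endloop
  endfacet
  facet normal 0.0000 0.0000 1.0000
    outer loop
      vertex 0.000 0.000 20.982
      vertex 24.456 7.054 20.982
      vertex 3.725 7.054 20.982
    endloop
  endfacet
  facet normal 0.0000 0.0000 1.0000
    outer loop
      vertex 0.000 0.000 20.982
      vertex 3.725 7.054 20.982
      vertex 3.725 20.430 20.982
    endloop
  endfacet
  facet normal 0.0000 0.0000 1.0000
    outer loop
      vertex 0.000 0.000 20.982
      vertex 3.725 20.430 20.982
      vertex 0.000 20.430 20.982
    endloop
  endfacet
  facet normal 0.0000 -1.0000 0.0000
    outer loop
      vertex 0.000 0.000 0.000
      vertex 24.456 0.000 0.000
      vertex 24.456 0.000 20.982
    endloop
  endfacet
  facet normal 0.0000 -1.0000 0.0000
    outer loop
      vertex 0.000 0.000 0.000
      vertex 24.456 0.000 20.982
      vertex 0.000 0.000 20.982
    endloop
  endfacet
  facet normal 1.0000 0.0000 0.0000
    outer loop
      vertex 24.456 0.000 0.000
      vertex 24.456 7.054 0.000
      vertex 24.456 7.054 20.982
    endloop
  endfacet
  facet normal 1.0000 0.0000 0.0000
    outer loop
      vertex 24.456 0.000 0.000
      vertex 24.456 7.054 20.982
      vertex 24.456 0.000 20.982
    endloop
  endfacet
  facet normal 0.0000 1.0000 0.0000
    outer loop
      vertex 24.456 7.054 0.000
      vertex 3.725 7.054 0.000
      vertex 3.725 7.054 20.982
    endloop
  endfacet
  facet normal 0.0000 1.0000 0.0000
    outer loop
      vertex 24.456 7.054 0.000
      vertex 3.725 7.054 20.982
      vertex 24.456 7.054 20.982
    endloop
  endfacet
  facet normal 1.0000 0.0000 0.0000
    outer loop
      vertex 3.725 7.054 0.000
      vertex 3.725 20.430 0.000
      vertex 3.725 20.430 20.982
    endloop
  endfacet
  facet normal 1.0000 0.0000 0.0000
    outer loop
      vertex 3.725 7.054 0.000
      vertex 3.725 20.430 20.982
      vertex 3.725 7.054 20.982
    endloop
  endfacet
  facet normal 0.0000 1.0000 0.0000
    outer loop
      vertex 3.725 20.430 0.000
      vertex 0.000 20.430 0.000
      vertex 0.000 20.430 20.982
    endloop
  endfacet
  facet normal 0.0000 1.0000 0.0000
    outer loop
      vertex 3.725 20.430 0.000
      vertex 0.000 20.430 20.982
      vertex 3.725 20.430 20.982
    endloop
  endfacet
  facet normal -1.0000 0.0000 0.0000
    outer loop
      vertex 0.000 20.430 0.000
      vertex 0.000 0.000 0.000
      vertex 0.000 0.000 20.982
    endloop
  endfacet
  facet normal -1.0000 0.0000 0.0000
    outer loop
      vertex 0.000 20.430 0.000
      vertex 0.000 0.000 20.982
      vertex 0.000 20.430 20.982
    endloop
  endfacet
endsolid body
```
; perimeter-only toolpath
G21 ; units = mm
G90 ; absolute positioning
G28 ; home
; layer 1
G0 Z4.196
G0 X0.000 Y0.000
G1 X24.456 Y0.000
G1 X24.456 Y7.054
G1 X3.725 Y7.054
G1 X3.725 Y20.430
G1 X0.000 Y20.430
G1 X0.000 Y0.000
; layer 2
G0 Z8.393
G0 X0.000 Y0.000
G1 X24.456 Y0.000
G1 X24.456 Y7.054
G1 X3.725 Y7.054
G1 X3.725 Y20.430
G1 X0.000 Y20.430
G1 X0.000 Y0.000
; layer 3
G0 Z12.589
G0 X0.000 Y0.000
G1 X24.456 Y0.000
G1 X24.456 Y7.054
G1 X3.725 Y7.054
G1 X3.725 Y20.430
G1 X0.000 Y20.430
G1 X0.000 Y0.000
; layer 4
G0 Z16.786
G0 X0.000 Y0.000
G1 X24.456 Y0.000
G1 X24.456 Y7.054
G1 X3.725 Y7.054
G1 X3.725 Y20.430
G1 X0.000 Y20.430
G1 X0.000 Y0.000
; layer 5
G0 Z20.982
G0 X0.000 Y0.000
G1 X24.456 Y0.000
G1 X24.456 Y7.054
G1 X3.725 Y7.054
G1 X3.725 Y20.430
G1 X0.000 Y20.430
G1 X0.000 Y0.000
M2 ; end

The solid is an L-shaped prism: outer 24.5 × 20.4 mm, arm thicknesses ≈ 7.05 mm (horizontal) and 3.73 mm (vertical), extruded 21 mm in z. Slicing at Δz = 4.196 mm — 5 equal slices spanning the solid's height, so layer i sits at z = i·h/5 — gives 5 non-empty perimeters. Each is a 6-segment closed polygon; G0 lifts to the layer z and rapids to the start vertex, then G1 traces the edges.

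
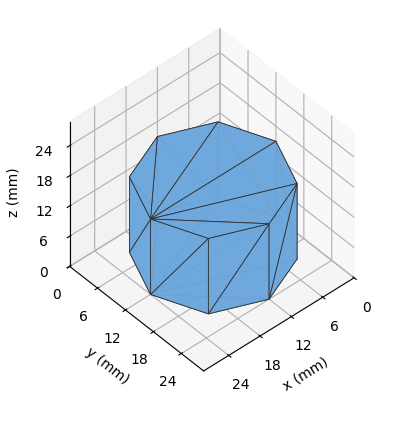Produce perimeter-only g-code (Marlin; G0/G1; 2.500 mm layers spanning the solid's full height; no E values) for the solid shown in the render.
Reading the render: the shape is a regular 8-sided prism (a cylinder approximated with 8 flat sides), circumscribed radius ≈ 12 mm, height ≈ 15 mm (dimensions read to the nearest mm from the axis ticks). For the g-code, the solid's height is divided into equal slices at the stated Δz and each level perimeter traced with G1 moves after a G0 lift.

; perimeter-only toolpath
G21 ; units = mm
G90 ; absolute positioning
G28 ; home
; layer 1
G0 Z2.500
G0 X24.000 Y12.000
G1 X20.485 Y20.485
G1 X12.000 Y24.000
G1 X3.515 Y20.485
G1 X0.000 Y12.000
G1 X3.515 Y3.515
G1 X12.000 Y0.000
G1 X20.485 Y3.515
G1 X24.000 Y12.000
; layer 2
G0 Z5.000
G0 X24.000 Y12.000
G1 X20.485 Y20.485
G1 X12.000 Y24.000
G1 X3.515 Y20.485
G1 X0.000 Y12.000
G1 X3.515 Y3.515
G1 X12.000 Y0.000
G1 X20.485 Y3.515
G1 X24.000 Y12.000
; layer 3
G0 Z7.500
G0 X24.000 Y12.000
G1 X20.485 Y20.485
G1 X12.000 Y24.000
G1 X3.515 Y20.485
G1 X0.000 Y12.000
G1 X3.515 Y3.515
G1 X12.000 Y0.000
G1 X20.485 Y3.515
G1 X24.000 Y12.000
; layer 4
G0 Z10.000
G0 X24.000 Y12.000
G1 X20.485 Y20.485
G1 X12.000 Y24.000
G1 X3.515 Y20.485
G1 X0.000 Y12.000
G1 X3.515 Y3.515
G1 X12.000 Y0.000
G1 X20.485 Y3.515
G1 X24.000 Y12.000
; layer 5
G0 Z12.500
G0 X24.000 Y12.000
G1 X20.485 Y20.485
G1 X12.000 Y24.000
G1 X3.515 Y20.485
G1 X0.000 Y12.000
G1 X3.515 Y3.515
G1 X12.000 Y0.000
G1 X20.485 Y3.515
G1 X24.000 Y12.000
; layer 6
G0 Z15.000
G0 X24.000 Y12.000
G1 X20.485 Y20.485
G1 X12.000 Y24.000
G1 X3.515 Y20.485
G1 X0.000 Y12.000
G1 X3.515 Y3.515
G1 X12.000 Y0.000
G1 X20.485 Y3.515
G1 X24.000 Y12.000
M2 ; end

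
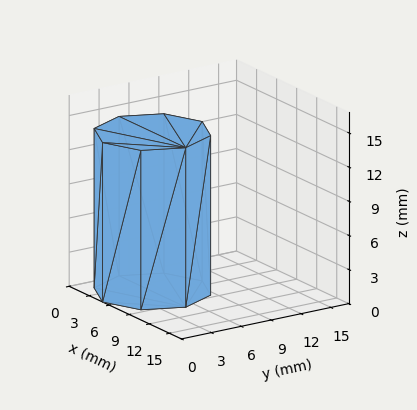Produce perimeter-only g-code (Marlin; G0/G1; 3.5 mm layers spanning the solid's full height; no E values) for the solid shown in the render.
Reading the render: the shape is a regular 8-sided prism (a cylinder approximated with 8 flat sides), circumscribed radius ≈ 5 mm, height ≈ 14 mm (dimensions read to the nearest mm from the axis ticks). For the g-code, the solid's height is divided into equal slices at the stated Δz and each level perimeter traced with G1 moves after a G0 lift.

; perimeter-only toolpath
G21 ; units = mm
G90 ; absolute positioning
G28 ; home
; layer 1
G0 Z3.5
G0 X10.0 Y5.0
G1 X8.5 Y8.5
G1 X5.0 Y10.0
G1 X1.5 Y8.5
G1 X0.0 Y5.0
G1 X1.5 Y1.5
G1 X5.0 Y0.0
G1 X8.5 Y1.5
G1 X10.0 Y5.0
; layer 2
G0 Z7.0
G0 X10.0 Y5.0
G1 X8.5 Y8.5
G1 X5.0 Y10.0
G1 X1.5 Y8.5
G1 X0.0 Y5.0
G1 X1.5 Y1.5
G1 X5.0 Y0.0
G1 X8.5 Y1.5
G1 X10.0 Y5.0
; layer 3
G0 Z10.5
G0 X10.0 Y5.0
G1 X8.5 Y8.5
G1 X5.0 Y10.0
G1 X1.5 Y8.5
G1 X0.0 Y5.0
G1 X1.5 Y1.5
G1 X5.0 Y0.0
G1 X8.5 Y1.5
G1 X10.0 Y5.0
; layer 4
G0 Z14.0
G0 X10.0 Y5.0
G1 X8.5 Y8.5
G1 X5.0 Y10.0
G1 X1.5 Y8.5
G1 X0.0 Y5.0
G1 X1.5 Y1.5
G1 X5.0 Y0.0
G1 X8.5 Y1.5
G1 X10.0 Y5.0
M2 ; end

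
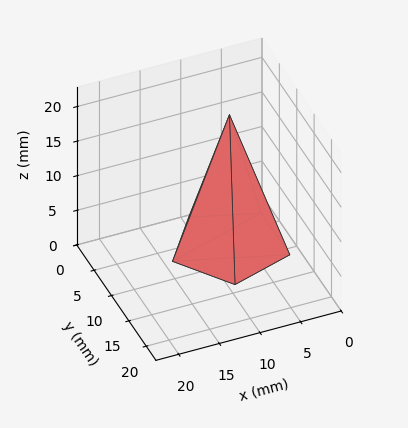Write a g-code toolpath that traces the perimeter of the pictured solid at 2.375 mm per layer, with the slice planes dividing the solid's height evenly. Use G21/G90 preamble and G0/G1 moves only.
Reading the render: the shape is a regular 5-sided pyramid, base circumscribed radius ≈ 7 mm, apex at z ≈ 19 mm (dimensions read to the nearest mm from the axis ticks). For the g-code, the solid's height is divided into equal slices at the stated Δz and each level perimeter traced with G1 moves after a G0 lift.

; perimeter-only toolpath
G21 ; units = mm
G90 ; absolute positioning
G28 ; home
; layer 1
G0 Z2.375
G0 X13.125 Y7.000
G1 X8.893 Y12.825
G1 X2.045 Y10.600
G1 X2.045 Y3.400
G1 X8.893 Y1.175
G1 X13.125 Y7.000
; layer 2
G0 Z4.750
G0 X12.250 Y7.000
G1 X8.622 Y11.993
G1 X2.753 Y10.085
G1 X2.753 Y3.915
G1 X8.622 Y2.007
G1 X12.250 Y7.000
; layer 3
G0 Z7.125
G0 X11.375 Y7.000
G1 X8.352 Y11.161
G1 X3.461 Y9.571
G1 X3.461 Y4.429
G1 X8.352 Y2.839
G1 X11.375 Y7.000
; layer 4
G0 Z9.500
G0 X10.500 Y7.000
G1 X8.082 Y10.329
G1 X4.168 Y9.057
G1 X4.168 Y4.943
G1 X8.082 Y3.671
G1 X10.500 Y7.000
; layer 5
G0 Z11.875
G0 X9.625 Y7.000
G1 X7.811 Y9.496
G1 X4.876 Y8.543
G1 X4.876 Y5.457
G1 X7.811 Y4.504
G1 X9.625 Y7.000
; layer 6
G0 Z14.250
G0 X8.750 Y7.000
G1 X7.541 Y8.664
G1 X5.584 Y8.029
G1 X5.584 Y5.971
G1 X7.541 Y5.336
G1 X8.750 Y7.000
; layer 7
G0 Z16.625
G0 X7.875 Y7.000
G1 X7.270 Y7.832
G1 X6.292 Y7.514
G1 X6.292 Y6.486
G1 X7.270 Y6.168
G1 X7.875 Y7.000
M2 ; end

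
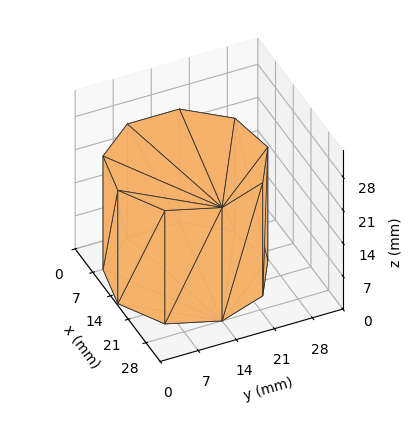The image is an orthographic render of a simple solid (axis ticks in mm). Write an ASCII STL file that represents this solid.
Reading the render: the shape is a regular 9-sided prism (a cylinder approximated with 9 flat sides), circumscribed radius ≈ 14 mm, height ≈ 24 mm (dimensions read to the nearest mm from the axis ticks). For the STL, each face is triangulated and given an outward normal.

solid part
  facet normal 0.0000 0.0000 -1.0000
    outer loop
      vertex 16.43 27.79 0.00
      vertex 24.72 23.00 0.00
      vertex 28.00 14.00 0.00
    endloop
  endfacet
  facet normal 0.0000 0.0000 -1.0000
    outer loop
      vertex 7.00 26.12 0.00
      vertex 16.43 27.79 0.00
      vertex 28.00 14.00 0.00
    endloop
  endfacet
  facet normal 0.0000 0.0000 -1.0000
    outer loop
      vertex 0.84 18.79 0.00
      vertex 7.00 26.12 0.00
      vertex 28.00 14.00 0.00
    endloop
  endfacet
  facet normal 0.0000 0.0000 -1.0000
    outer loop
      vertex 0.84 9.21 0.00
      vertex 0.84 18.79 0.00
      vertex 28.00 14.00 0.00
    endloop
  endfacet
  facet normal 0.0000 0.0000 -1.0000
    outer loop
      vertex 7.00 1.88 0.00
      vertex 0.84 9.21 0.00
      vertex 28.00 14.00 0.00
    endloop
  endfacet
  facet normal 0.0000 0.0000 -1.0000
    outer loop
      vertex 16.43 0.21 0.00
      vertex 7.00 1.88 0.00
      vertex 28.00 14.00 0.00
    endloop
  endfacet
  facet normal 0.0000 0.0000 -1.0000
    outer loop
      vertex 24.72 5.00 0.00
      vertex 16.43 0.21 0.00
      vertex 28.00 14.00 0.00
    endloop
  endfacet
  facet normal 0.0000 0.0000 1.0000
    outer loop
      vertex 28.00 14.00 24.00
      vertex 24.72 23.00 24.00
      vertex 16.43 27.79 24.00
    endloop
  endfacet
  facet normal 0.0000 0.0000 1.0000
    outer loop
      vertex 28.00 14.00 24.00
      vertex 16.43 27.79 24.00
      vertex 7.00 26.12 24.00
    endloop
  endfacet
  facet normal 0.0000 0.0000 1.0000
    outer loop
      vertex 28.00 14.00 24.00
      vertex 7.00 26.12 24.00
      vertex 0.84 18.79 24.00
    endloop
  endfacet
  facet normal 0.0000 0.0000 1.0000
    outer loop
      vertex 28.00 14.00 24.00
      vertex 0.84 18.79 24.00
      vertex 0.84 9.21 24.00
    endloop
  endfacet
  facet normal 0.0000 0.0000 1.0000
    outer loop
      vertex 28.00 14.00 24.00
      vertex 0.84 9.21 24.00
      vertex 7.00 1.88 24.00
    endloop
  endfacet
  facet normal 0.0000 0.0000 1.0000
    outer loop
      vertex 28.00 14.00 24.00
      vertex 7.00 1.88 24.00
      vertex 16.43 0.21 24.00
    endloop
  endfacet
  facet normal 0.0000 0.0000 1.0000
    outer loop
      vertex 28.00 14.00 24.00
      vertex 16.43 0.21 24.00
      vertex 24.72 5.00 24.00
    endloop
  endfacet
  facet normal 0.9395 0.3424 0.0000
    outer loop
      vertex 28.00 14.00 0.00
      vertex 24.72 23.00 0.00
      vertex 24.72 23.00 24.00
    endloop
  endfacet
  facet normal 0.9395 0.3424 0.0000
    outer loop
      vertex 28.00 14.00 0.00
      vertex 24.72 23.00 24.00
      vertex 28.00 14.00 24.00
    endloop
  endfacet
  facet normal 0.5003 0.8659 0.0000
    outer loop
      vertex 24.72 23.00 0.00
      vertex 16.43 27.79 0.00
      vertex 16.43 27.79 24.00
    endloop
  endfacet
  facet normal 0.5003 0.8659 0.0000
    outer loop
      vertex 24.72 23.00 0.00
      vertex 16.43 27.79 24.00
      vertex 24.72 23.00 24.00
    endloop
  endfacet
  facet normal -0.1744 0.9847 0.0000
    outer loop
      vertex 16.43 27.79 0.00
      vertex 7.00 26.12 0.00
      vertex 7.00 26.12 24.00
    endloop
  endfacet
  facet normal -0.1744 0.9847 0.0000
    outer loop
      vertex 16.43 27.79 0.00
      vertex 7.00 26.12 24.00
      vertex 16.43 27.79 24.00
    endloop
  endfacet
  facet normal -0.7656 0.6434 0.0000
    outer loop
      vertex 7.00 26.12 0.00
      vertex 0.84 18.79 0.00
      vertex 0.84 18.79 24.00
    endloop
  endfacet
  facet normal -0.7656 0.6434 0.0000
    outer loop
      vertex 7.00 26.12 0.00
      vertex 0.84 18.79 24.00
      vertex 7.00 26.12 24.00
    endloop
  endfacet
  facet normal -1.0000 0.0000 0.0000
    outer loop
      vertex 0.84 18.79 0.00
      vertex 0.84 9.21 0.00
      vertex 0.84 9.21 24.00
    endloop
  endfacet
  facet normal -1.0000 0.0000 0.0000
    outer loop
      vertex 0.84 18.79 0.00
      vertex 0.84 9.21 24.00
      vertex 0.84 18.79 24.00
    endloop
  endfacet
  facet normal -0.7656 -0.6434 0.0000
    outer loop
      vertex 0.84 9.21 0.00
      vertex 7.00 1.88 0.00
      vertex 7.00 1.88 24.00
    endloop
  endfacet
  facet normal -0.7656 -0.6434 0.0000
    outer loop
      vertex 0.84 9.21 0.00
      vertex 7.00 1.88 24.00
      vertex 0.84 9.21 24.00
    endloop
  endfacet
  facet normal -0.1744 -0.9847 0.0000
    outer loop
      vertex 7.00 1.88 0.00
      vertex 16.43 0.21 0.00
      vertex 16.43 0.21 24.00
    endloop
  endfacet
  facet normal -0.1744 -0.9847 0.0000
    outer loop
      vertex 7.00 1.88 0.00
      vertex 16.43 0.21 24.00
      vertex 7.00 1.88 24.00
    endloop
  endfacet
  facet normal 0.5003 -0.8659 0.0000
    outer loop
      vertex 16.43 0.21 0.00
      vertex 24.72 5.00 0.00
      vertex 24.72 5.00 24.00
    endloop
  endfacet
  facet normal 0.5003 -0.8659 0.0000
    outer loop
      vertex 16.43 0.21 0.00
      vertex 24.72 5.00 24.00
      vertex 16.43 0.21 24.00
    endloop
  endfacet
  facet normal 0.9395 -0.3424 0.0000
    outer loop
      vertex 24.72 5.00 0.00
      vertex 28.00 14.00 0.00
      vertex 28.00 14.00 24.00
    endloop
  endfacet
  facet normal 0.9395 -0.3424 0.0000
    outer loop
      vertex 24.72 5.00 0.00
      vertex 28.00 14.00 24.00
      vertex 24.72 5.00 24.00
    endloop
  endfacet
endsolid part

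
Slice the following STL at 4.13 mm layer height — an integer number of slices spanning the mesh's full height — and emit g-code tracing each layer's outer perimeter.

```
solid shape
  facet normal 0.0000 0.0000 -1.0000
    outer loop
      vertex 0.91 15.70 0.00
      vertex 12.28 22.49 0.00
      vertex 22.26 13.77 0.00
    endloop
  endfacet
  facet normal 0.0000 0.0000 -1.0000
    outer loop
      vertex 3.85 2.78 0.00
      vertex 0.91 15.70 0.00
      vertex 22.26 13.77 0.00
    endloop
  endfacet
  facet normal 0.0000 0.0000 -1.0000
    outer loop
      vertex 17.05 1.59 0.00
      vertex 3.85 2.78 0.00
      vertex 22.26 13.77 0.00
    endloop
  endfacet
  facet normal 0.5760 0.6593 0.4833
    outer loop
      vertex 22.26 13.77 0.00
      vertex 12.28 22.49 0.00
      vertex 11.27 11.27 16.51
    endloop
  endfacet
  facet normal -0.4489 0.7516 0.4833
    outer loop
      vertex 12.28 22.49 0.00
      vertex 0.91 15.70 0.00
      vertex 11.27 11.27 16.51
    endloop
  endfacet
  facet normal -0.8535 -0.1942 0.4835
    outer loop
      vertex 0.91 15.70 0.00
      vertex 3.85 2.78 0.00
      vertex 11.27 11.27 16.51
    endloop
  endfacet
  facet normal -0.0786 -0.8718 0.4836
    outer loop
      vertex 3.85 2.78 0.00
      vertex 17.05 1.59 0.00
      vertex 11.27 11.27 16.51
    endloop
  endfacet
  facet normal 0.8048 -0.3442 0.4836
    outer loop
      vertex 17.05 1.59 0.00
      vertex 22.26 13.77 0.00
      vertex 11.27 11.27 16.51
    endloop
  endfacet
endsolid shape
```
; perimeter-only toolpath
G21 ; units = mm
G90 ; absolute positioning
G28 ; home
; layer 1
G0 Z4.13
G0 X19.51 Y13.14
G1 X12.03 Y19.68
G1 X3.50 Y14.59
G1 X5.71 Y4.90
G1 X15.61 Y4.01
G1 X19.51 Y13.14
; layer 2
G0 Z8.26
G0 X16.77 Y12.52
G1 X11.77 Y16.88
G1 X6.09 Y13.48
G1 X7.56 Y7.02
G1 X14.16 Y6.43
G1 X16.77 Y12.52
; layer 3
G0 Z12.38
G0 X14.02 Y11.89
G1 X11.52 Y14.07
G1 X8.68 Y12.38
G1 X9.42 Y9.15
G1 X12.71 Y8.85
G1 X14.02 Y11.89
M2 ; end

The solid is a regular 5-sided pyramid, base circumscribed radius ≈ 11.3 mm, apex at z ≈ 16.5 mm. Slicing at Δz = 4.13 mm — 4 equal slices spanning the solid's height, so layer i sits at z = i·h/4 — gives 3 non-empty perimeters. Each is a 5-segment closed polygon; G0 lifts to the layer z and rapids to the start vertex, then G1 traces the edges. The cross-section shrinks linearly with z (the slice at the apex is degenerate and omitted).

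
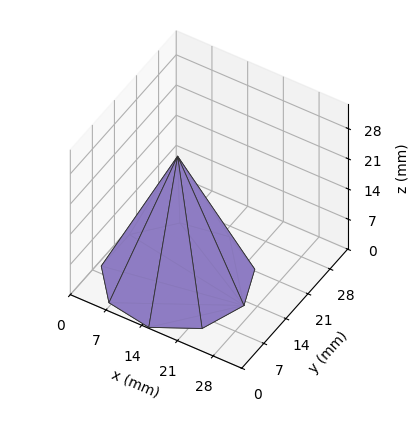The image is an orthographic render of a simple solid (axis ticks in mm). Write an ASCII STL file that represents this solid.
Reading the render: the shape is a regular 9-sided pyramid, base circumscribed radius ≈ 13 mm, apex at z ≈ 28 mm (dimensions read to the nearest mm from the axis ticks). For the STL, each face is triangulated and given an outward normal.

solid part
  facet normal 0.0000 0.0000 -1.0000
    outer loop
      vertex 15.257 25.803 0.000
      vertex 22.959 21.356 0.000
      vertex 26.000 13.000 0.000
    endloop
  endfacet
  facet normal 0.0000 0.0000 -1.0000
    outer loop
      vertex 6.500 24.258 0.000
      vertex 15.257 25.803 0.000
      vertex 26.000 13.000 0.000
    endloop
  endfacet
  facet normal 0.0000 0.0000 -1.0000
    outer loop
      vertex 0.784 17.446 0.000
      vertex 6.500 24.258 0.000
      vertex 26.000 13.000 0.000
    endloop
  endfacet
  facet normal 0.0000 0.0000 -1.0000
    outer loop
      vertex 0.784 8.554 0.000
      vertex 0.784 17.446 0.000
      vertex 26.000 13.000 0.000
    endloop
  endfacet
  facet normal 0.0000 0.0000 -1.0000
    outer loop
      vertex 6.500 1.742 0.000
      vertex 0.784 8.554 0.000
      vertex 26.000 13.000 0.000
    endloop
  endfacet
  facet normal 0.0000 0.0000 -1.0000
    outer loop
      vertex 15.257 0.197 0.000
      vertex 6.500 1.742 0.000
      vertex 26.000 13.000 0.000
    endloop
  endfacet
  facet normal 0.0000 0.0000 -1.0000
    outer loop
      vertex 22.959 4.644 0.000
      vertex 15.257 0.197 0.000
      vertex 26.000 13.000 0.000
    endloop
  endfacet
  facet normal 0.8613 0.3135 0.3999
    outer loop
      vertex 26.000 13.000 0.000
      vertex 22.959 21.356 0.000
      vertex 13.000 13.000 28.000
    endloop
  endfacet
  facet normal 0.4583 0.7938 0.3999
    outer loop
      vertex 22.959 21.356 0.000
      vertex 15.257 25.803 0.000
      vertex 13.000 13.000 28.000
    endloop
  endfacet
  facet normal -0.1593 0.9026 0.3999
    outer loop
      vertex 15.257 25.803 0.000
      vertex 6.500 24.258 0.000
      vertex 13.000 13.000 28.000
    endloop
  endfacet
  facet normal -0.7021 0.5892 0.3999
    outer loop
      vertex 6.500 24.258 0.000
      vertex 0.784 17.446 0.000
      vertex 13.000 13.000 28.000
    endloop
  endfacet
  facet normal -0.9166 0.0000 0.3999
    outer loop
      vertex 0.784 17.446 0.000
      vertex 0.784 8.554 0.000
      vertex 13.000 13.000 28.000
    endloop
  endfacet
  facet normal -0.7021 -0.5892 0.3999
    outer loop
      vertex 0.784 8.554 0.000
      vertex 6.500 1.742 0.000
      vertex 13.000 13.000 28.000
    endloop
  endfacet
  facet normal -0.1593 -0.9026 0.3999
    outer loop
      vertex 6.500 1.742 0.000
      vertex 15.257 0.197 0.000
      vertex 13.000 13.000 28.000
    endloop
  endfacet
  facet normal 0.4583 -0.7938 0.3999
    outer loop
      vertex 15.257 0.197 0.000
      vertex 22.959 4.644 0.000
      vertex 13.000 13.000 28.000
    endloop
  endfacet
  facet normal 0.8613 -0.3135 0.3999
    outer loop
      vertex 22.959 4.644 0.000
      vertex 26.000 13.000 0.000
      vertex 13.000 13.000 28.000
    endloop
  endfacet
endsolid part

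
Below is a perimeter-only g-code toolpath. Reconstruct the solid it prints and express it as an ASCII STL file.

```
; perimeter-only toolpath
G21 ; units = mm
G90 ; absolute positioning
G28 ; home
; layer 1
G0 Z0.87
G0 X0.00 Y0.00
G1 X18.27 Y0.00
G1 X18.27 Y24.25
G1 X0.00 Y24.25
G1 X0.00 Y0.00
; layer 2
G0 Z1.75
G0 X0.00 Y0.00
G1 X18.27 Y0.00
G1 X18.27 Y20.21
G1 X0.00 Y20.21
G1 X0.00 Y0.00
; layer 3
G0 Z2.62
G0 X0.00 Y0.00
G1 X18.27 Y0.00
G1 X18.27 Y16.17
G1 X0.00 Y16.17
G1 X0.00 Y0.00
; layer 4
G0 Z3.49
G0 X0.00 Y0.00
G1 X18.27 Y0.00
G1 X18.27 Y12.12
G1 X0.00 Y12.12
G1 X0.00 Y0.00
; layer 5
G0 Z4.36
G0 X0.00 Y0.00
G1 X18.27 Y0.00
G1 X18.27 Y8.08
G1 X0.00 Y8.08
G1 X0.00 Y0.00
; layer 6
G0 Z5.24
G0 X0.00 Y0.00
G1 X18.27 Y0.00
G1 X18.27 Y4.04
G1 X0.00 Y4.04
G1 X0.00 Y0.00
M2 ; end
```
solid part
  facet normal 0.0000 0.0000 -1.0000
    outer loop
      vertex 18.27 28.29 0.00
      vertex 18.27 0.00 0.00
      vertex 0.00 0.00 0.00
    endloop
  endfacet
  facet normal 0.0000 0.0000 -1.0000
    outer loop
      vertex 0.00 28.29 0.00
      vertex 18.27 28.29 0.00
      vertex 0.00 0.00 0.00
    endloop
  endfacet
  facet normal 0.0000 -1.0000 0.0000
    outer loop
      vertex 0.00 0.00 0.00
      vertex 18.27 0.00 0.00
      vertex 18.27 0.00 6.11
    endloop
  endfacet
  facet normal 0.0000 -1.0000 0.0000
    outer loop
      vertex 0.00 0.00 0.00
      vertex 18.27 0.00 6.11
      vertex 0.00 0.00 6.11
    endloop
  endfacet
  facet normal 0.0000 0.2111 0.9775
    outer loop
      vertex 0.00 0.00 6.11
      vertex 18.27 0.00 6.11
      vertex 18.27 28.29 0.00
    endloop
  endfacet
  facet normal 0.0000 0.2111 0.9775
    outer loop
      vertex 0.00 0.00 6.11
      vertex 18.27 28.29 0.00
      vertex 0.00 28.29 0.00
    endloop
  endfacet
  facet normal -1.0000 0.0000 0.0000
    outer loop
      vertex 0.00 0.00 6.11
      vertex 0.00 28.29 0.00
      vertex 0.00 0.00 0.00
    endloop
  endfacet
  facet normal 1.0000 0.0000 0.0000
    outer loop
      vertex 18.27 0.00 0.00
      vertex 18.27 28.29 0.00
      vertex 18.27 0.00 6.11
    endloop
  endfacet
endsolid part

The G0 Z moves step by Δz≈0.87 mm. The G1 loops shrink linearly with z, so the solid tapers from its base footprint up to z≈6.11. Closing with a flat bottom cap and the tapered top and triangulating gives 8 facets — a wedge (ramp): 18.3 × 28.3 mm base, rising to 6.11 mm along the y=0 edge and sloping linearly to z=0 at y=28.3.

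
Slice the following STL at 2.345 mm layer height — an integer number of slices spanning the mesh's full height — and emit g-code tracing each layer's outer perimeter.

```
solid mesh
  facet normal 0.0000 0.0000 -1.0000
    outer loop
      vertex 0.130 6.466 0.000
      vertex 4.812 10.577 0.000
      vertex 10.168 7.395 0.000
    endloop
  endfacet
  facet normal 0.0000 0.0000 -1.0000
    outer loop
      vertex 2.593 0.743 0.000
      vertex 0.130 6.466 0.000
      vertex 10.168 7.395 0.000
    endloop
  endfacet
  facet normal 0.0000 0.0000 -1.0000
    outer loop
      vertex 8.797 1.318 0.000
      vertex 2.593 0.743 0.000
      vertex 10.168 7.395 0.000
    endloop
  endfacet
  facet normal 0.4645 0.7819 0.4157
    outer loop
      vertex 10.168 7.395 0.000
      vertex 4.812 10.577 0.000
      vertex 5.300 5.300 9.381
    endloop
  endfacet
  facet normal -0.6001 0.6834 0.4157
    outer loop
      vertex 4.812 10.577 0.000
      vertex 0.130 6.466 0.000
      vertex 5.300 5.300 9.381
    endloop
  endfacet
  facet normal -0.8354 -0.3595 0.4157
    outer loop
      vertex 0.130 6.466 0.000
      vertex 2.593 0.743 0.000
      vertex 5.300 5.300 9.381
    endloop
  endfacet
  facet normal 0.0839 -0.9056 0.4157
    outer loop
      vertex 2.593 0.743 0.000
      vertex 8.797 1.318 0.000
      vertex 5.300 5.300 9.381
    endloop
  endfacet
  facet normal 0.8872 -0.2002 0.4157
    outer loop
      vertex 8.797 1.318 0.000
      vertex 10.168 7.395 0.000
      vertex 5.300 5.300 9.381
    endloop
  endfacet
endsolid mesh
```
; perimeter-only toolpath
G21 ; units = mm
G90 ; absolute positioning
G28 ; home
; layer 1
G0 Z2.345
G0 X8.951 Y6.871
G1 X4.934 Y9.258
G1 X1.422 Y6.175
G1 X3.270 Y1.882
G1 X7.923 Y2.313
G1 X8.951 Y6.871
; layer 2
G0 Z4.691
G0 X7.734 Y6.348
G1 X5.056 Y7.938
G1 X2.715 Y5.883
G1 X3.946 Y3.022
G1 X7.049 Y3.309
G1 X7.734 Y6.348
; layer 3
G0 Z7.036
G0 X6.517 Y5.824
G1 X5.178 Y6.619
G1 X4.007 Y5.591
G1 X4.623 Y4.161
G1 X6.174 Y4.304
G1 X6.517 Y5.824
M2 ; end

The solid is a regular 5-sided pyramid, base circumscribed radius ≈ 5.3 mm, apex at z ≈ 9.38 mm. Slicing at Δz = 2.345 mm — 4 equal slices spanning the solid's height, so layer i sits at z = i·h/4 — gives 3 non-empty perimeters. Each is a 5-segment closed polygon; G0 lifts to the layer z and rapids to the start vertex, then G1 traces the edges. The cross-section shrinks linearly with z (the slice at the apex is degenerate and omitted).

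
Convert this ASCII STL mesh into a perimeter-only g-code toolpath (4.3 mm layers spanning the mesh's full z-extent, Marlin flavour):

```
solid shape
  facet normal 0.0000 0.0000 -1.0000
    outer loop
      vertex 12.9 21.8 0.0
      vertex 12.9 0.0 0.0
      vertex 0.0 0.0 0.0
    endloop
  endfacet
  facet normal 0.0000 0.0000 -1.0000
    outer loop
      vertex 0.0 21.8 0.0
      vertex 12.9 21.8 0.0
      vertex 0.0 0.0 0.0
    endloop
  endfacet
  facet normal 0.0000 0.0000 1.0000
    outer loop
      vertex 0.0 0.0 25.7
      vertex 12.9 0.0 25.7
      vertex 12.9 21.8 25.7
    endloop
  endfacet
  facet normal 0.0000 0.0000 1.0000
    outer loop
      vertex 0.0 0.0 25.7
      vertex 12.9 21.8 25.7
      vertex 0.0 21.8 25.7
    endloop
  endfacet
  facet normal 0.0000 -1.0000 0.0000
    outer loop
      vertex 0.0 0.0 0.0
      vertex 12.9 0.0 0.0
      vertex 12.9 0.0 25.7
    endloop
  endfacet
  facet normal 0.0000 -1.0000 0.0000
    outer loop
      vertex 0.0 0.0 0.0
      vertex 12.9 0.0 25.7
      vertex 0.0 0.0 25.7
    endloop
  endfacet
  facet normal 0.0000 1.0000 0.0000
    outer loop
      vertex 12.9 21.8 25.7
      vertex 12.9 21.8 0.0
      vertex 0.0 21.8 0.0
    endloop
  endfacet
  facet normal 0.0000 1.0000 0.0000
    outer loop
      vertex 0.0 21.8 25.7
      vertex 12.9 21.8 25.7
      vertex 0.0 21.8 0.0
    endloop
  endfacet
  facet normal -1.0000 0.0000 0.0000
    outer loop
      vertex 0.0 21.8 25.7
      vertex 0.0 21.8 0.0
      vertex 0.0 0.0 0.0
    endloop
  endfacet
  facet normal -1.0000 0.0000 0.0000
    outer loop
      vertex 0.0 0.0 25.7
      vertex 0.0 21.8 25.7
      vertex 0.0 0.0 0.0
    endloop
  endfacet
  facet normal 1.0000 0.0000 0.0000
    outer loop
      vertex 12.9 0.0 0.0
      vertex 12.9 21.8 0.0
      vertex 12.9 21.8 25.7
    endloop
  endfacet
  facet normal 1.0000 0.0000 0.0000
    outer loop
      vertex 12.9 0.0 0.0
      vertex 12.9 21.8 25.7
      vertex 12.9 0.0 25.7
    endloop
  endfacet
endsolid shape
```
; perimeter-only toolpath
G21 ; units = mm
G90 ; absolute positioning
G28 ; home
; layer 1
G0 Z4.3
G0 X0.0 Y0.0
G1 X12.9 Y0.0
G1 X12.9 Y21.8
G1 X0.0 Y21.8
G1 X0.0 Y0.0
; layer 2
G0 Z8.6
G0 X0.0 Y0.0
G1 X12.9 Y0.0
G1 X12.9 Y21.8
G1 X0.0 Y21.8
G1 X0.0 Y0.0
; layer 3
G0 Z12.8
G0 X0.0 Y0.0
G1 X12.9 Y0.0
G1 X12.9 Y21.8
G1 X0.0 Y21.8
G1 X0.0 Y0.0
; layer 4
G0 Z17.1
G0 X0.0 Y0.0
G1 X12.9 Y0.0
G1 X12.9 Y21.8
G1 X0.0 Y21.8
G1 X0.0 Y0.0
; layer 5
G0 Z21.4
G0 X0.0 Y0.0
G1 X12.9 Y0.0
G1 X12.9 Y21.8
G1 X0.0 Y21.8
G1 X0.0 Y0.0
; layer 6
G0 Z25.7
G0 X0.0 Y0.0
G1 X12.9 Y0.0
G1 X12.9 Y21.8
G1 X0.0 Y21.8
G1 X0.0 Y0.0
M2 ; end

The solid is a rectangular box, roughly 12.9 × 21.8 mm footprint and 25.7 mm tall. Slicing at Δz = 4.3 mm — 6 equal slices spanning the solid's height, so layer i sits at z = i·h/6 — gives 6 non-empty perimeters. Each is a 4-segment closed polygon; G0 lifts to the layer z and rapids to the start vertex, then G1 traces the edges.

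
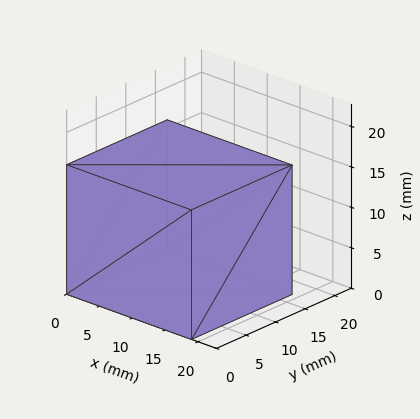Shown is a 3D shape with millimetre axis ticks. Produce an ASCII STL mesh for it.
Reading the render: the shape is a rectangular box, roughly 19 × 17 mm footprint and 16 mm tall (dimensions read to the nearest mm from the axis ticks). For the STL, each face is triangulated and given an outward normal.

solid part
  facet normal 0.0000 0.0000 -1.0000
    outer loop
      vertex 19.00 17.00 0.00
      vertex 19.00 0.00 0.00
      vertex 0.00 0.00 0.00
    endloop
  endfacet
  facet normal 0.0000 0.0000 -1.0000
    outer loop
      vertex 0.00 17.00 0.00
      vertex 19.00 17.00 0.00
      vertex 0.00 0.00 0.00
    endloop
  endfacet
  facet normal 0.0000 0.0000 1.0000
    outer loop
      vertex 0.00 0.00 16.00
      vertex 19.00 0.00 16.00
      vertex 19.00 17.00 16.00
    endloop
  endfacet
  facet normal 0.0000 0.0000 1.0000
    outer loop
      vertex 0.00 0.00 16.00
      vertex 19.00 17.00 16.00
      vertex 0.00 17.00 16.00
    endloop
  endfacet
  facet normal 0.0000 -1.0000 0.0000
    outer loop
      vertex 0.00 0.00 0.00
      vertex 19.00 0.00 0.00
      vertex 19.00 0.00 16.00
    endloop
  endfacet
  facet normal 0.0000 -1.0000 0.0000
    outer loop
      vertex 0.00 0.00 0.00
      vertex 19.00 0.00 16.00
      vertex 0.00 0.00 16.00
    endloop
  endfacet
  facet normal 0.0000 1.0000 0.0000
    outer loop
      vertex 19.00 17.00 16.00
      vertex 19.00 17.00 0.00
      vertex 0.00 17.00 0.00
    endloop
  endfacet
  facet normal 0.0000 1.0000 0.0000
    outer loop
      vertex 0.00 17.00 16.00
      vertex 19.00 17.00 16.00
      vertex 0.00 17.00 0.00
    endloop
  endfacet
  facet normal -1.0000 0.0000 0.0000
    outer loop
      vertex 0.00 17.00 16.00
      vertex 0.00 17.00 0.00
      vertex 0.00 0.00 0.00
    endloop
  endfacet
  facet normal -1.0000 0.0000 0.0000
    outer loop
      vertex 0.00 0.00 16.00
      vertex 0.00 17.00 16.00
      vertex 0.00 0.00 0.00
    endloop
  endfacet
  facet normal 1.0000 0.0000 0.0000
    outer loop
      vertex 19.00 0.00 0.00
      vertex 19.00 17.00 0.00
      vertex 19.00 17.00 16.00
    endloop
  endfacet
  facet normal 1.0000 0.0000 0.0000
    outer loop
      vertex 19.00 0.00 0.00
      vertex 19.00 17.00 16.00
      vertex 19.00 0.00 16.00
    endloop
  endfacet
endsolid part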